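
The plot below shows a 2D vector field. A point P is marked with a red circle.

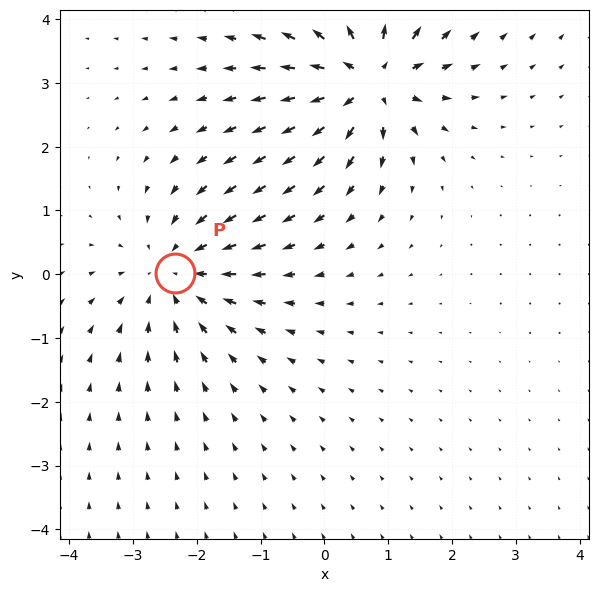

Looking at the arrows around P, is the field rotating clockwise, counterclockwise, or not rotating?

Near P at (-2.3, 0.0) the arrows show no circulation. The curl there is ≈0.

not rotating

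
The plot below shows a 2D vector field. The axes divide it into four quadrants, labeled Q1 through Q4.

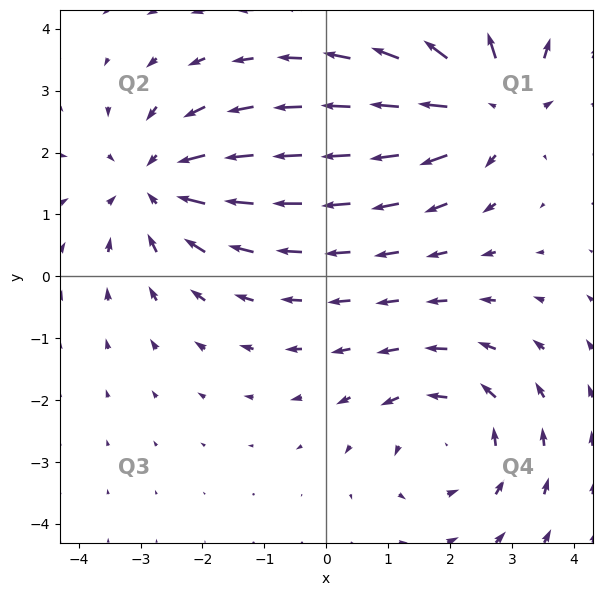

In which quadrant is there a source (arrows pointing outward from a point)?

The source sits at approximately (2.6, 2.8), which lies in quadrant Q1. The divergence there is about +5, positive as expected for a source.

Q1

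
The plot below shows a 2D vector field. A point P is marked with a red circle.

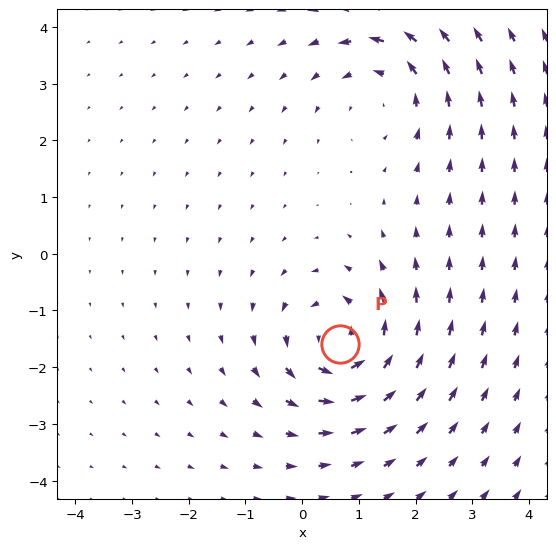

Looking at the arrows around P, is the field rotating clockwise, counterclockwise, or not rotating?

counterclockwise

Near P at (0.7, -1.6) the arrows circulate counterclockwise. The curl (z-component) there is about +6; positive curl means counterclockwise rotation.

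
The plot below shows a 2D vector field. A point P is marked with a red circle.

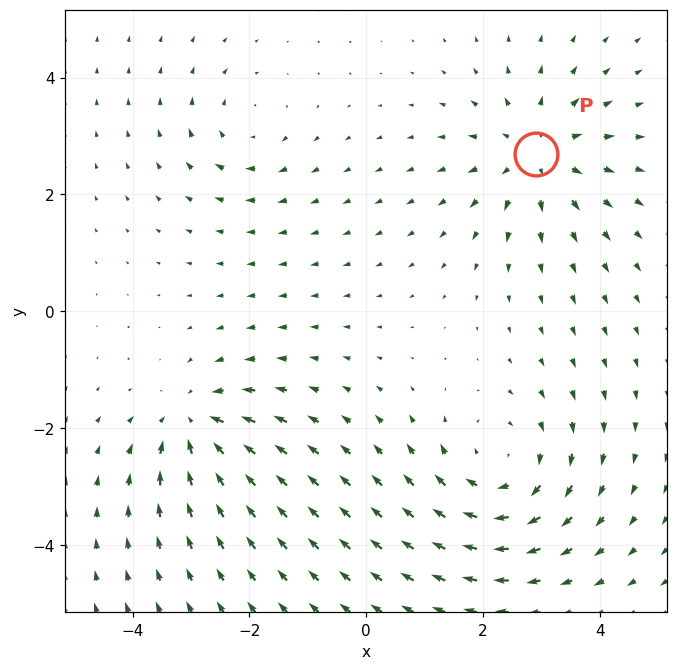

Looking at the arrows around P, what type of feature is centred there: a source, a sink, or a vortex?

source

At P (2.9, 2.7) the arrows spread outward. Divergence about +4, curl ≈0 — positive divergence with near-zero curl is a source.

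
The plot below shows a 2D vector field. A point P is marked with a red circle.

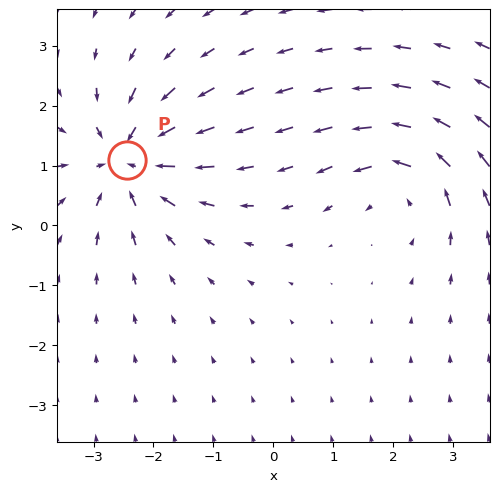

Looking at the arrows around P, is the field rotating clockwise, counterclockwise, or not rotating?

Near P at (-2.4, 1.1) the arrows show no circulation. The curl there is ≈0.

not rotating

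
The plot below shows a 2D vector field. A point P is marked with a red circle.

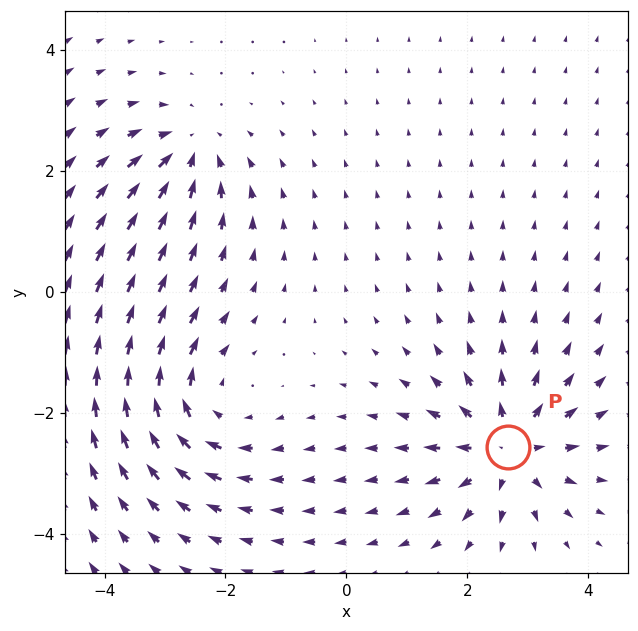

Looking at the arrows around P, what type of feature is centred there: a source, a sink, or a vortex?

source

At P (2.7, -2.6) the arrows spread outward. Divergence about +5, curl ≈0 — positive divergence with near-zero curl is a source.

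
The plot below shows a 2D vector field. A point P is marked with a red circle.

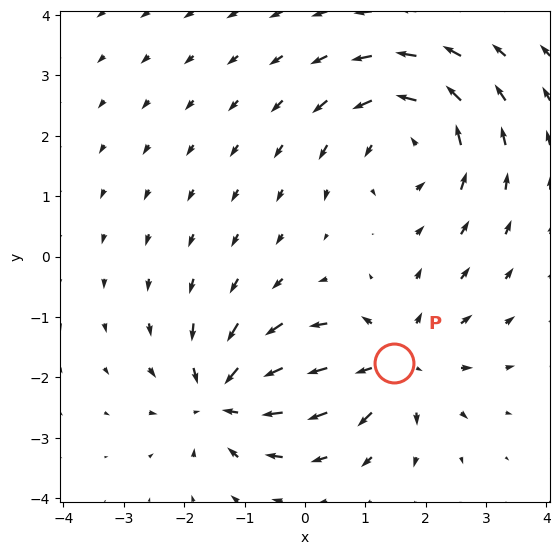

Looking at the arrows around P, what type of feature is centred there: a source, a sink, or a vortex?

At P (1.5, -1.8) the arrows spread outward. Divergence about +4, curl ≈0 — positive divergence with near-zero curl is a source.

source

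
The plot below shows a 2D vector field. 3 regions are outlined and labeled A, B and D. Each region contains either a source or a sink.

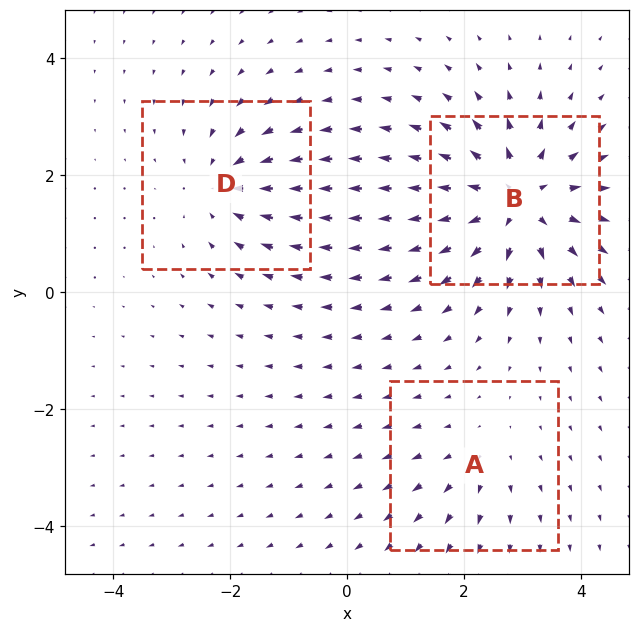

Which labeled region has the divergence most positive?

Divergence at each region's feature centre — A: about +2, B: about +5, D: about -3. Region B is most positive.

B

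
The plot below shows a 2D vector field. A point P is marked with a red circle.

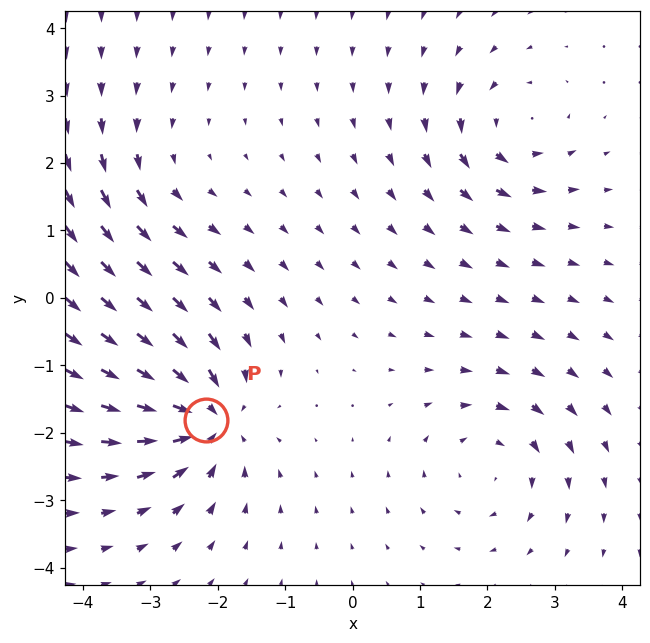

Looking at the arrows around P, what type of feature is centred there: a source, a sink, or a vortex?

sink

At P (-2.2, -1.8) the arrows converge inward. Divergence about -7, curl ≈0 — negative divergence with near-zero curl is a sink.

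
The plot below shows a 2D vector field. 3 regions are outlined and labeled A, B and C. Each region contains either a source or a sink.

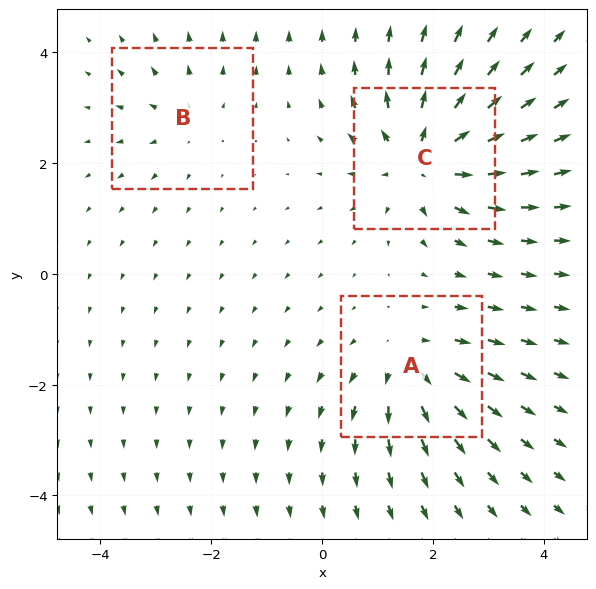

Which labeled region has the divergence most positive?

Divergence at each region's feature centre — A: about +4, B: about +2, C: about +5. Region C is most positive.

C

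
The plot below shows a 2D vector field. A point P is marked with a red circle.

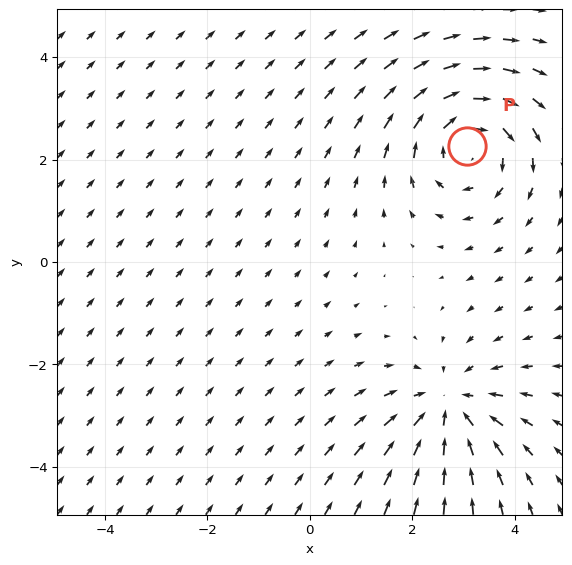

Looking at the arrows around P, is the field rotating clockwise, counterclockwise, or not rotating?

clockwise

Near P at (3.1, 2.3) the arrows circulate clockwise. The curl (z-component) there is about -4; negative curl means clockwise rotation.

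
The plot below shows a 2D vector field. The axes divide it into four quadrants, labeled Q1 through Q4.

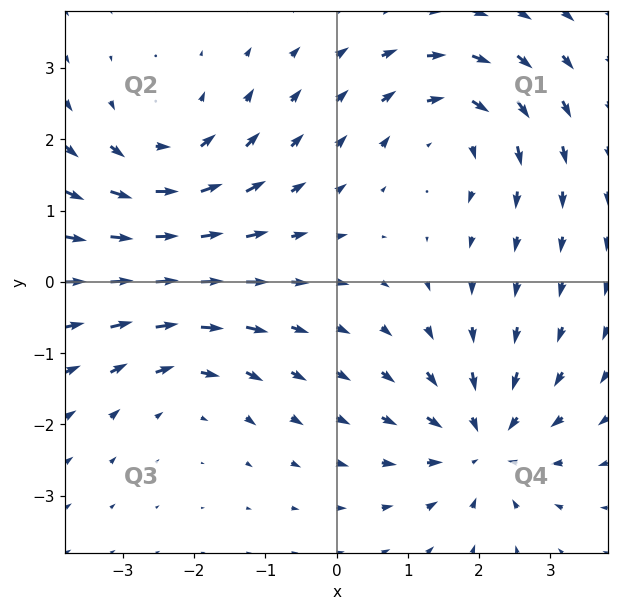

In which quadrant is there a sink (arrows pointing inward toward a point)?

The sink sits at approximately (2.1, -2.3), which lies in quadrant Q4. The divergence there is about -5, negative as expected for a sink.

Q4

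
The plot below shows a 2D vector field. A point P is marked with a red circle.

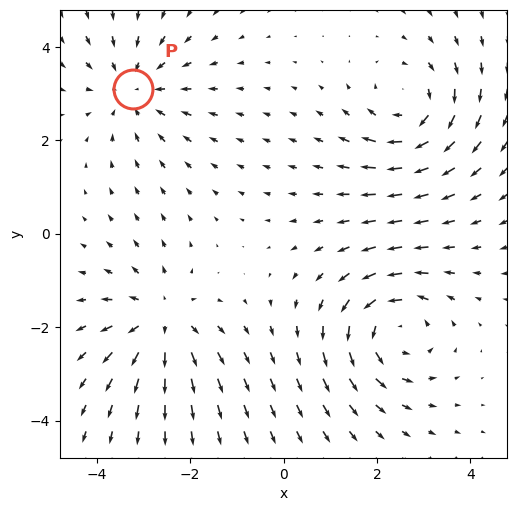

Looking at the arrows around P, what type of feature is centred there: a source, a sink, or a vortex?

sink

At P (-3.2, 3.1) the arrows converge inward. Divergence about -3, curl ≈0 — negative divergence with near-zero curl is a sink.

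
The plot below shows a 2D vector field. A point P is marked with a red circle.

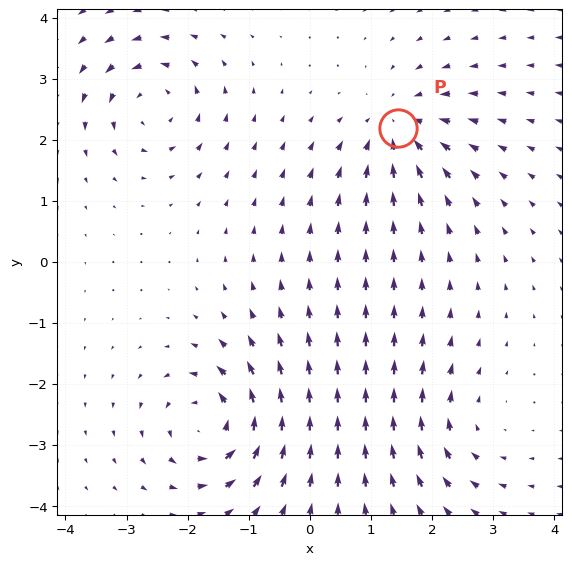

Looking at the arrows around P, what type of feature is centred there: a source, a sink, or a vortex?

sink

At P (1.4, 2.2) the arrows converge inward. Divergence about -4, curl ≈0 — negative divergence with near-zero curl is a sink.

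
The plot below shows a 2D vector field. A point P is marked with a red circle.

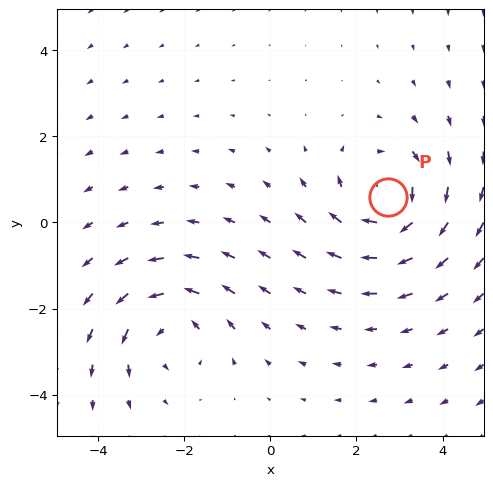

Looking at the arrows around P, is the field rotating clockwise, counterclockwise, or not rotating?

Near P at (2.7, 0.6) the arrows circulate clockwise. The curl (z-component) there is about -5; negative curl means clockwise rotation.

clockwise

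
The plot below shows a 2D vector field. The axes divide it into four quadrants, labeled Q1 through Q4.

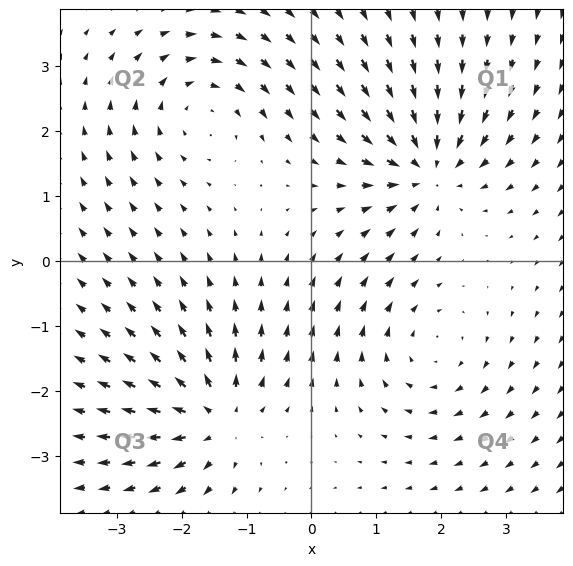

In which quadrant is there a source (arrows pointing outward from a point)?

Q3

The source sits at approximately (-1.5, -2.4), which lies in quadrant Q3. The divergence there is about +6, positive as expected for a source.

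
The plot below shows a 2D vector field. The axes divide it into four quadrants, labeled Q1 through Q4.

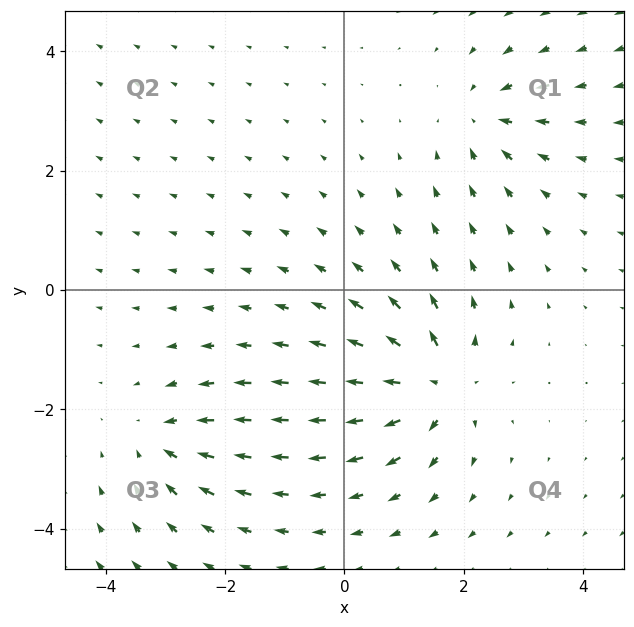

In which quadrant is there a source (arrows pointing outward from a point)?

The source sits at approximately (1.5, -1.6), which lies in quadrant Q4. The divergence there is about +6, positive as expected for a source.

Q4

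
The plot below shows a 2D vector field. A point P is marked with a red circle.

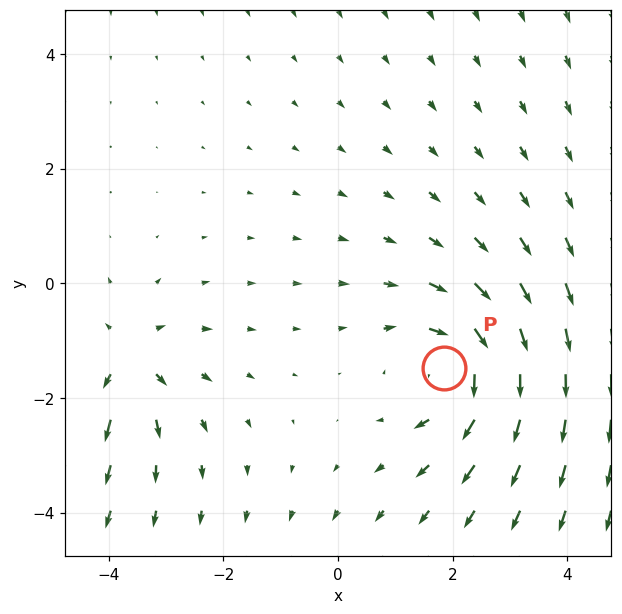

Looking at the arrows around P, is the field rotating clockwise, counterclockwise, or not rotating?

Near P at (1.8, -1.5) the arrows circulate clockwise. The curl (z-component) there is about -3; negative curl means clockwise rotation.

clockwise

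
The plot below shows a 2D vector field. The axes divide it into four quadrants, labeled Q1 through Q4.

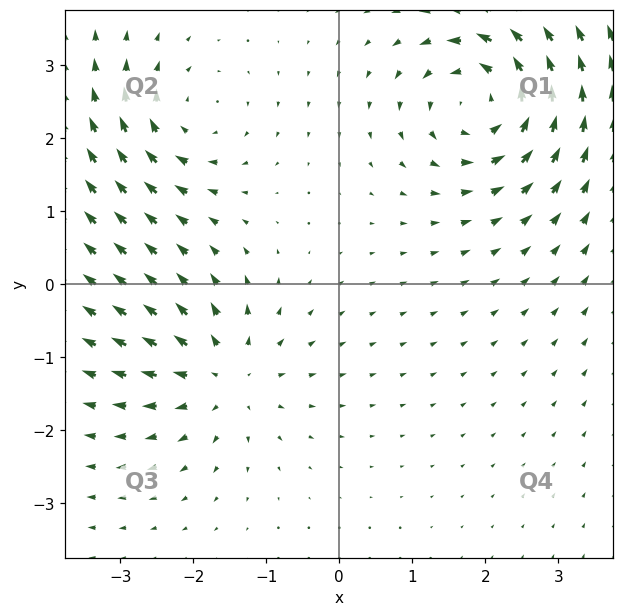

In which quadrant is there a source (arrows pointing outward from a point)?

The source sits at approximately (-1.6, -1.3), which lies in quadrant Q3. The divergence there is about +4, positive as expected for a source.

Q3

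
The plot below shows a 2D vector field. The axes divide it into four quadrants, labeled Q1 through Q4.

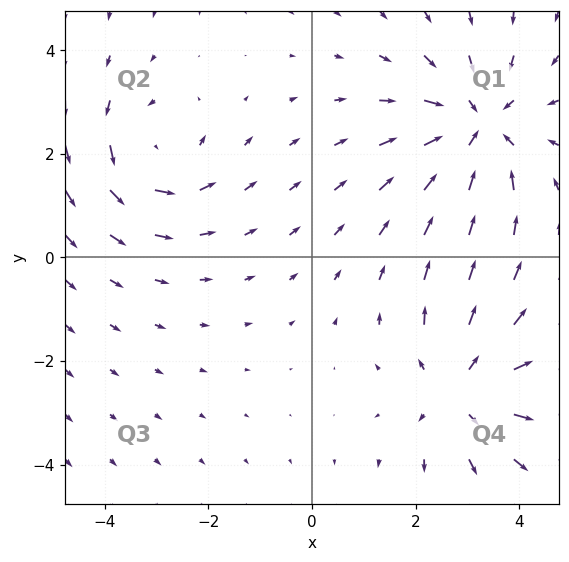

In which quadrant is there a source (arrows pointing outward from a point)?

The source sits at approximately (2.9, -2.6), which lies in quadrant Q4. The divergence there is about +4, positive as expected for a source.

Q4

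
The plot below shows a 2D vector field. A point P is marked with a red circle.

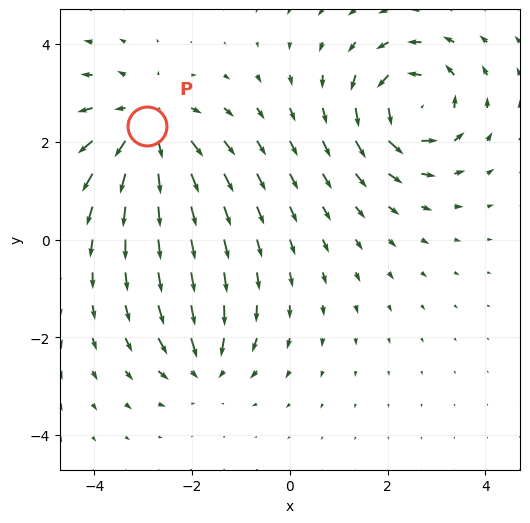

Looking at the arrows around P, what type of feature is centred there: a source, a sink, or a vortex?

At P (-2.9, 2.3) the arrows spread outward. Divergence about +4, curl ≈0 — positive divergence with near-zero curl is a source.

source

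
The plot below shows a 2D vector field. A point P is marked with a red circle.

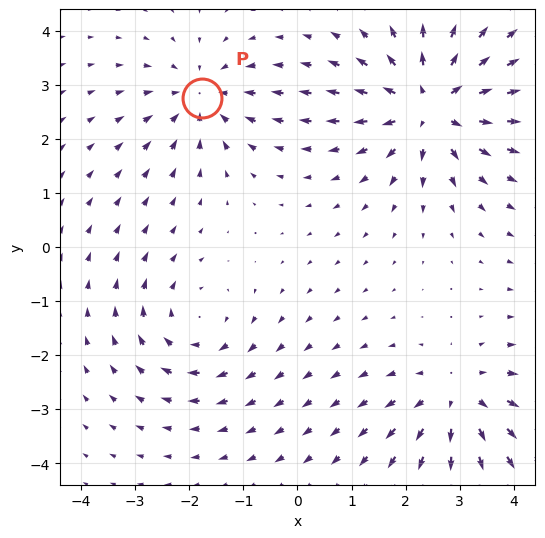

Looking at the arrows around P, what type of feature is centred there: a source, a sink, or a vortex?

sink

At P (-1.8, 2.8) the arrows converge inward. Divergence about -3, curl ≈0 — negative divergence with near-zero curl is a sink.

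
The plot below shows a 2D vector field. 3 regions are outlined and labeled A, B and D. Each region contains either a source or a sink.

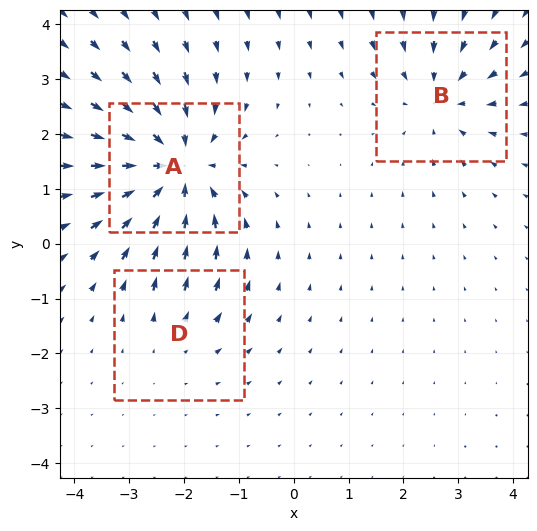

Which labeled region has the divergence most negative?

A

Divergence at each region's feature centre — A: about -5, B: about -3, D: about +2. Region A is most negative.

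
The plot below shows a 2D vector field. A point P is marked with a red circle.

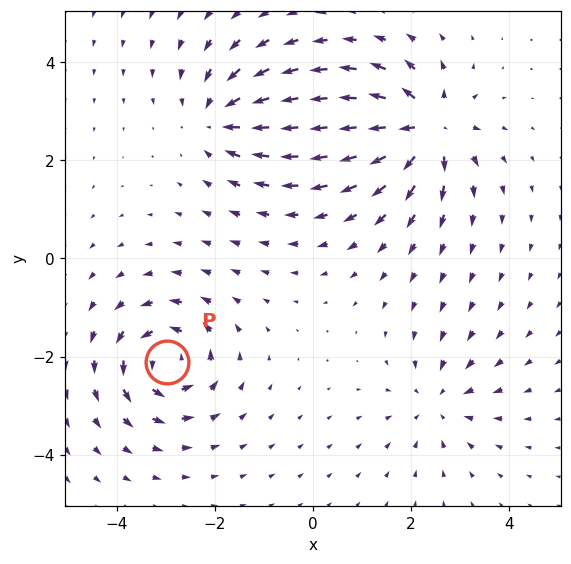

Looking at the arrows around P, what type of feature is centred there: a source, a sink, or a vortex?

At P (-3.0, -2.1) the arrows circulate counterclockwise. Divergence ≈0, curl about +6 — near-zero divergence with nonzero curl is a vortex.

vortex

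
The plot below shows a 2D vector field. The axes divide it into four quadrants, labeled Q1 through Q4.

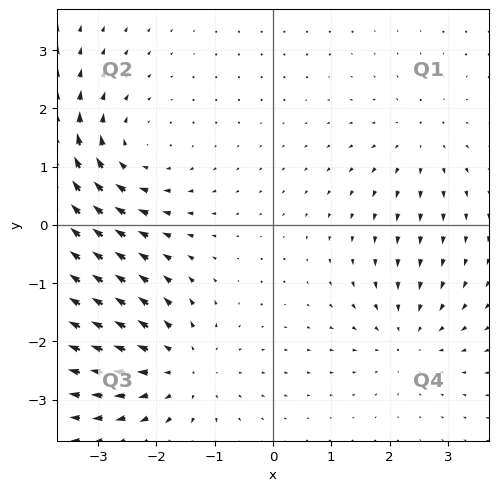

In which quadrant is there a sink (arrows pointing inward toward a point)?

The sink sits at approximately (2.3, -1.9), which lies in quadrant Q4. The divergence there is about -3, negative as expected for a sink.

Q4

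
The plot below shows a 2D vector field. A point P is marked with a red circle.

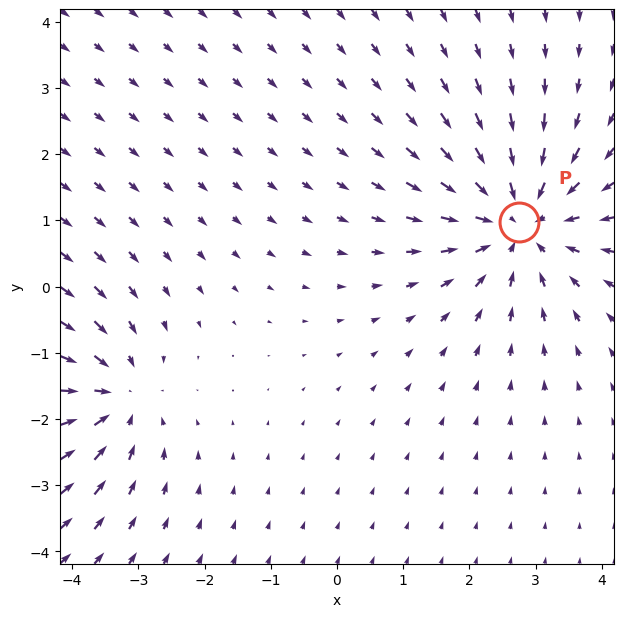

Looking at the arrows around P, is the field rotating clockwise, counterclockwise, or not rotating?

Near P at (2.8, 1.0) the arrows show no circulation. The curl there is ≈0.

not rotating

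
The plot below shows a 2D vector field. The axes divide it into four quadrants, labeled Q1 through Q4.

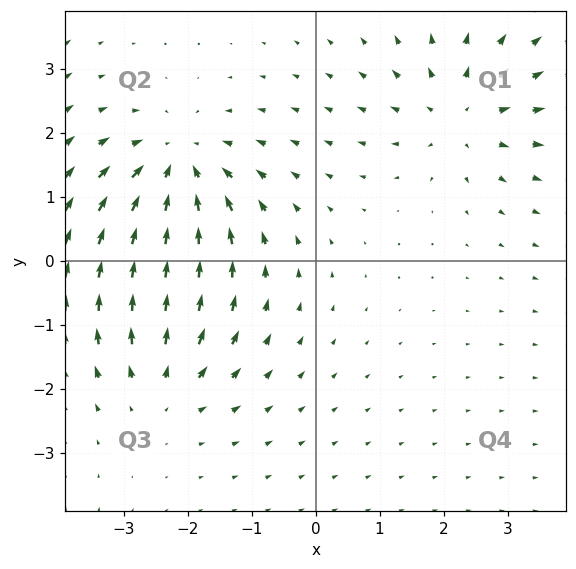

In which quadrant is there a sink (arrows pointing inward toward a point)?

Q2

The sink sits at approximately (-2.1, 1.5), which lies in quadrant Q2. The divergence there is about -5, negative as expected for a sink.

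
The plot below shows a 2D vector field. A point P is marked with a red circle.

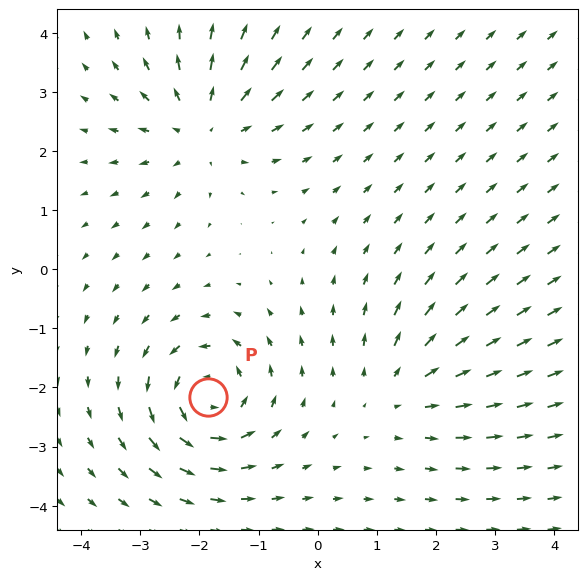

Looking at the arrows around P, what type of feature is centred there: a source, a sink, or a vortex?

At P (-1.9, -2.2) the arrows circulate counterclockwise. Divergence ≈0, curl about +6 — near-zero divergence with nonzero curl is a vortex.

vortex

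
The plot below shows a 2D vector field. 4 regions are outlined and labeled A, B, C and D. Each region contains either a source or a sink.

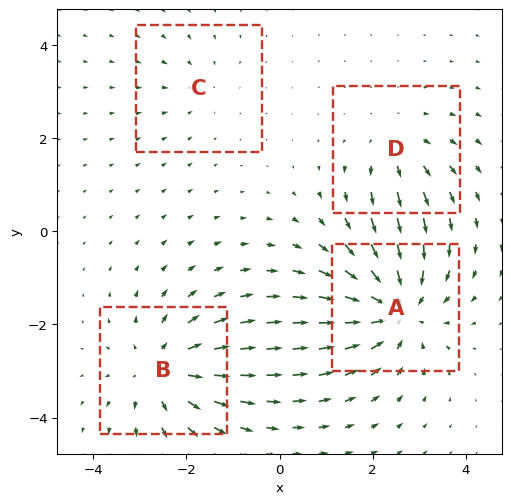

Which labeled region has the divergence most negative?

Divergence at each region's feature centre — A: about -6, B: about +5, C: about -2, D: about +3. Region A is most negative.

A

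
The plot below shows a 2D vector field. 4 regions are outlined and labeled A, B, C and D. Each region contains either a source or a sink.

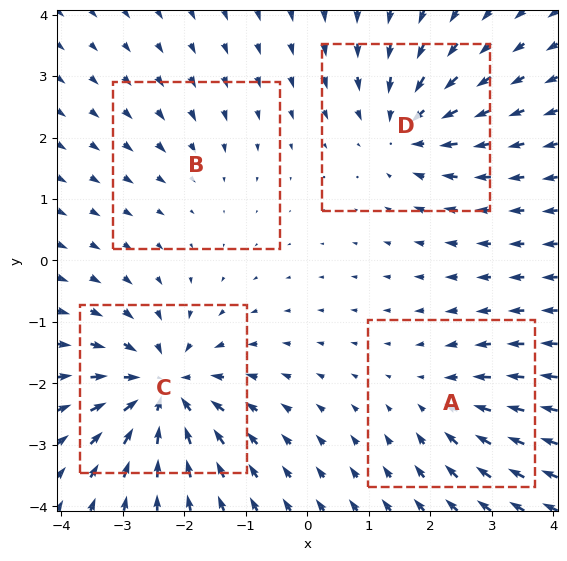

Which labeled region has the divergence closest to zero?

Divergence at each region's feature centre — A: about -4, B: about -2, C: about -8, D: about -6. Region B is closest to zero.

B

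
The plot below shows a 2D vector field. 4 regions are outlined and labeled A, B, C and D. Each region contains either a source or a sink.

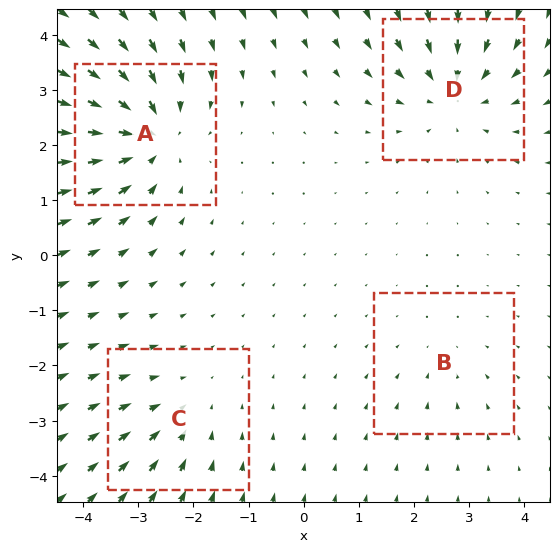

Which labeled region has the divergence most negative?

A

Divergence at each region's feature centre — A: about -6, B: about -2, C: about -3, D: about -5. Region A is most negative.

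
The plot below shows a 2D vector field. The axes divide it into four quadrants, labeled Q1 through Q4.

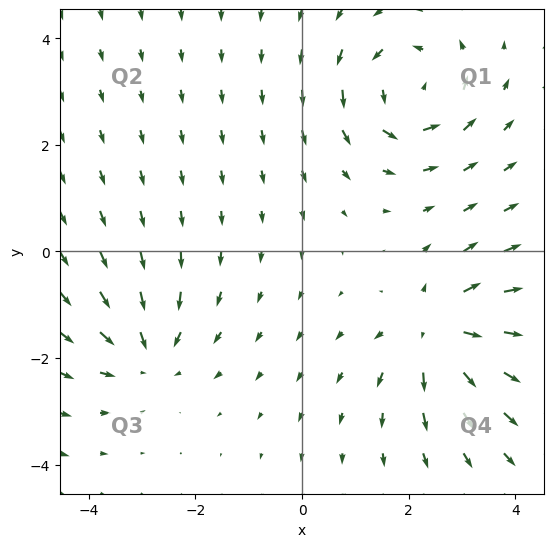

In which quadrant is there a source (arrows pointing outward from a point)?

Q4

The source sits at approximately (2.6, -1.5), which lies in quadrant Q4. The divergence there is about +5, positive as expected for a source.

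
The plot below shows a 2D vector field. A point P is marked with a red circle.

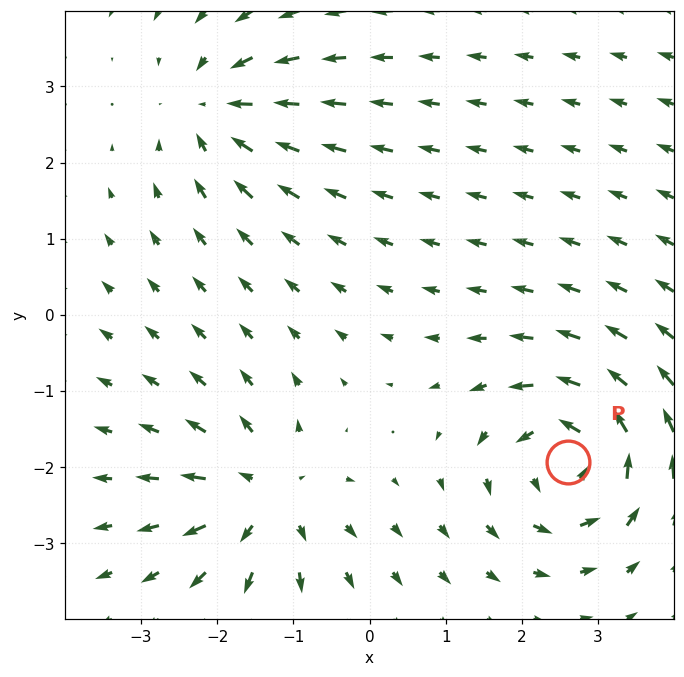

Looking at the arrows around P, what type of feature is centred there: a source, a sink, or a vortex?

At P (2.6, -1.9) the arrows circulate counterclockwise. Divergence ≈0, curl about +6 — near-zero divergence with nonzero curl is a vortex.

vortex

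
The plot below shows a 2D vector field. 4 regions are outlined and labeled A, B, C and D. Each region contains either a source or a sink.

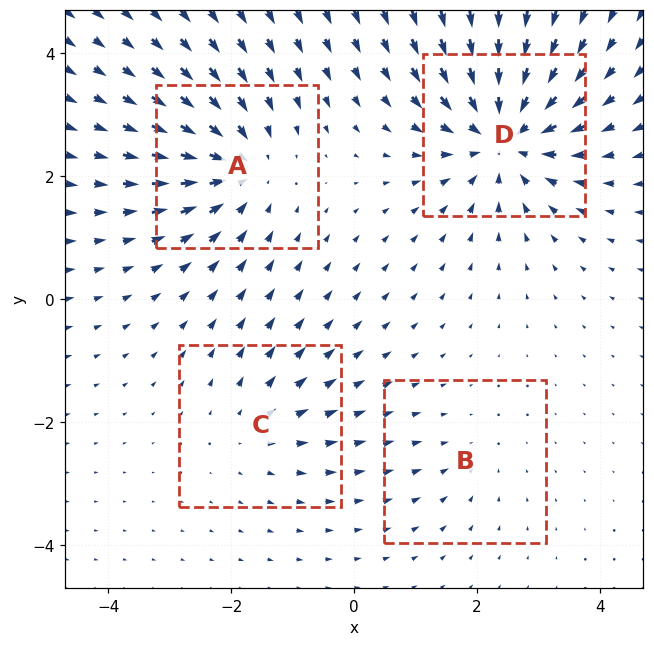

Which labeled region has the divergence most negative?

Divergence at each region's feature centre — A: about -5, B: about -2, C: about +3, D: about -7. Region D is most negative.

D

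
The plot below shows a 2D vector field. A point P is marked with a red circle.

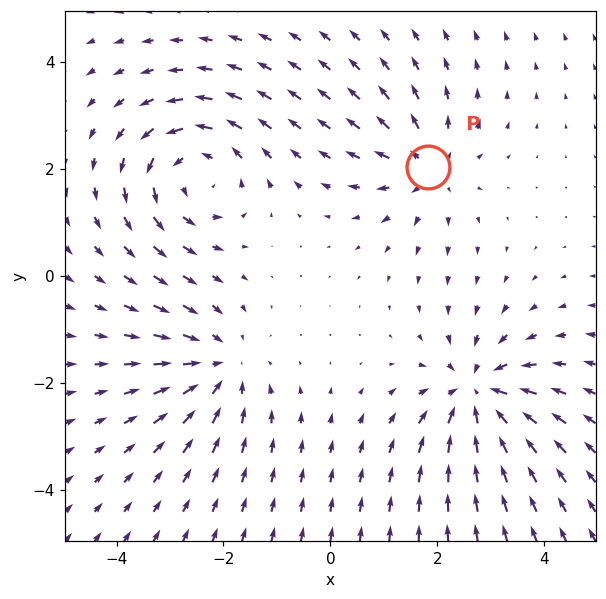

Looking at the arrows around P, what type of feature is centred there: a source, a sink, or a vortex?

At P (1.8, 2.0) the arrows spread outward. Divergence about +4, curl ≈0 — positive divergence with near-zero curl is a source.

source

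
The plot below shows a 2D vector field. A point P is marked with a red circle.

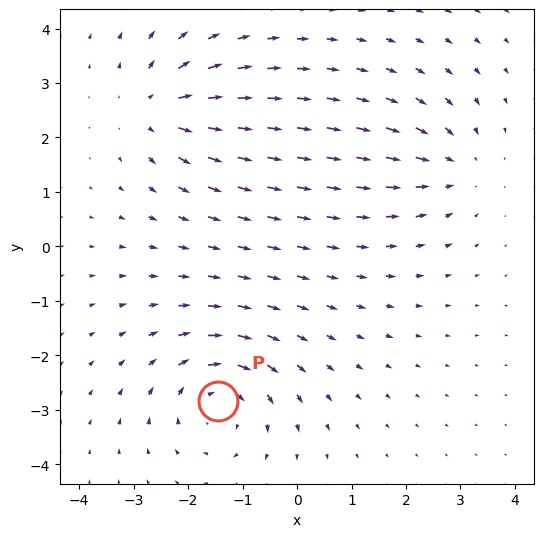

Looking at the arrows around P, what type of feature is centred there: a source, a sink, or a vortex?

vortex

At P (-1.4, -2.8) the arrows circulate clockwise. Divergence ≈0, curl about -4 — near-zero divergence with nonzero curl is a vortex.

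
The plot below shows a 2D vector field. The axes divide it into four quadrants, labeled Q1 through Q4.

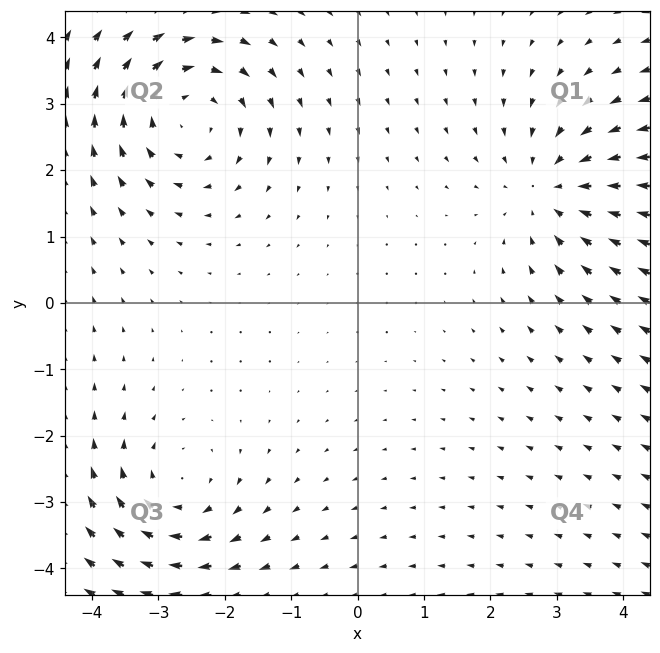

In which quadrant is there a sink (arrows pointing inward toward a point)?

Q1

The sink sits at approximately (2.9, 1.7), which lies in quadrant Q1. The divergence there is about -4, negative as expected for a sink.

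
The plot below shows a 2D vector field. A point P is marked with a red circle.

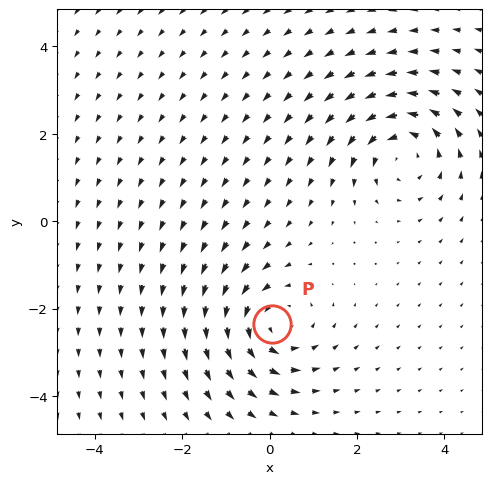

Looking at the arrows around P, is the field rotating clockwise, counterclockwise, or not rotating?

Near P at (0.1, -2.4) the arrows circulate counterclockwise. The curl (z-component) there is about +3; positive curl means counterclockwise rotation.

counterclockwise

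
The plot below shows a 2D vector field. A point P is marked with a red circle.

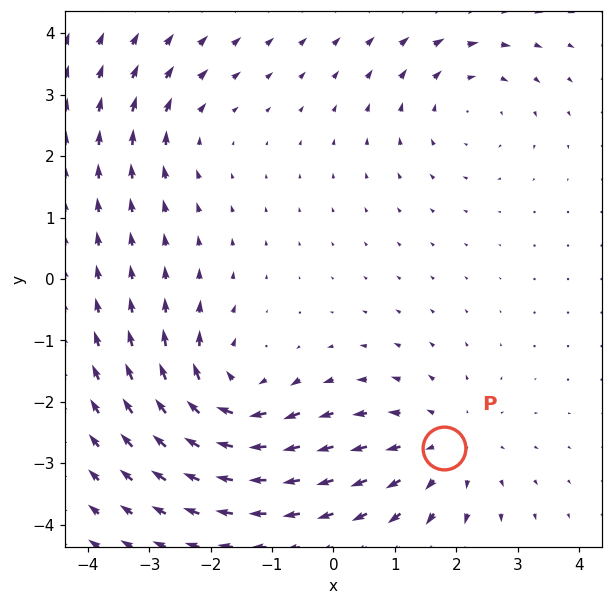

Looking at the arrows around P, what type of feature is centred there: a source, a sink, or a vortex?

At P (1.8, -2.7) the arrows spread outward. Divergence about +4, curl ≈0 — positive divergence with near-zero curl is a source.

source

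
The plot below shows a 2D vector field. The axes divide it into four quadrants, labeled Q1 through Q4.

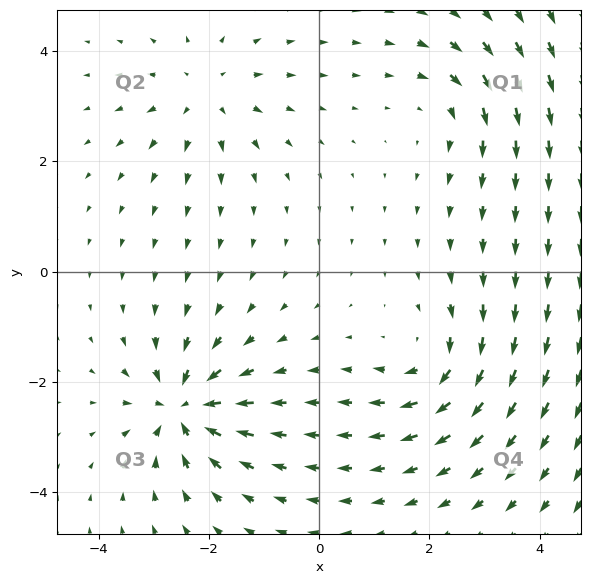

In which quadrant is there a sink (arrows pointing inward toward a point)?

The sink sits at approximately (-2.5, -2.5), which lies in quadrant Q3. The divergence there is about -7, negative as expected for a sink.

Q3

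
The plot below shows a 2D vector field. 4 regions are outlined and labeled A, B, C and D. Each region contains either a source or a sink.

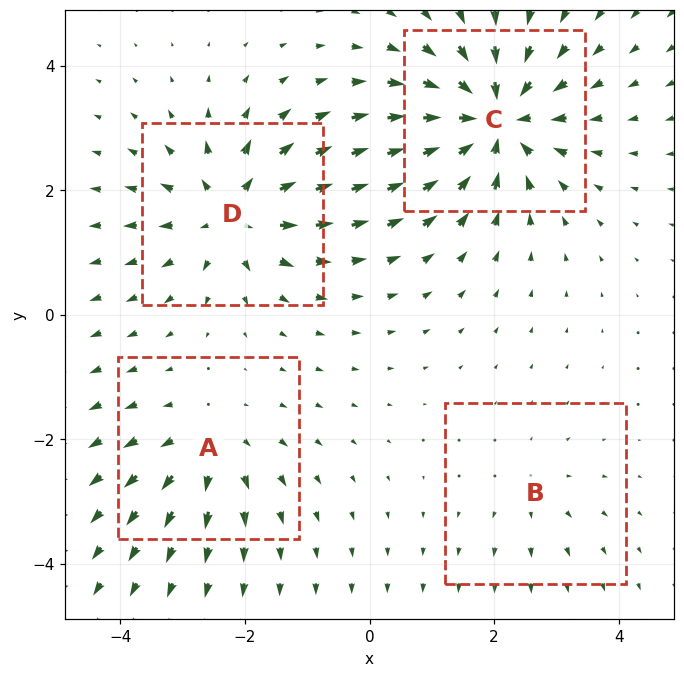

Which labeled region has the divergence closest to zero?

B

Divergence at each region's feature centre — A: about +4, B: about +2, C: about -7, D: about +6. Region B is closest to zero.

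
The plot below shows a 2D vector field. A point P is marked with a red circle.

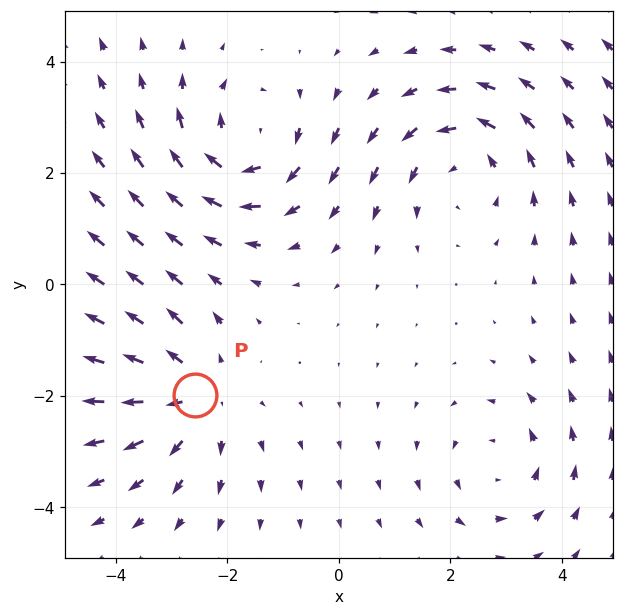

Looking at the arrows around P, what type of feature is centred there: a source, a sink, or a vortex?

At P (-2.6, -2.0) the arrows spread outward. Divergence about +4, curl ≈0 — positive divergence with near-zero curl is a source.

source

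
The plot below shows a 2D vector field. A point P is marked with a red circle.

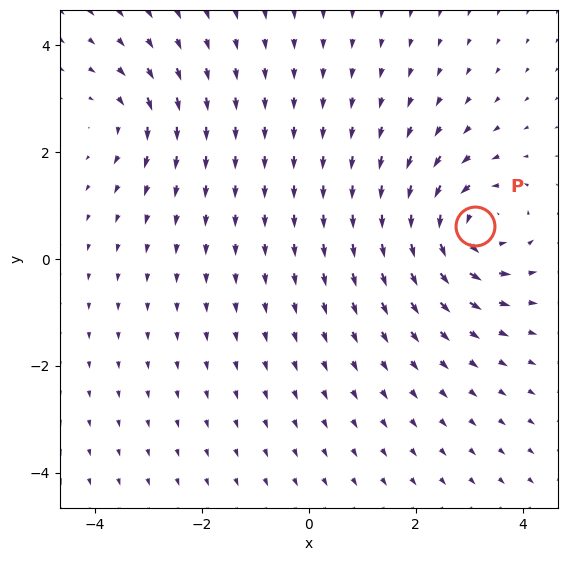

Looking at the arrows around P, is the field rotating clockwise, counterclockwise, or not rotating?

Near P at (3.1, 0.6) the arrows circulate counterclockwise. The curl (z-component) there is about +6; positive curl means counterclockwise rotation.

counterclockwise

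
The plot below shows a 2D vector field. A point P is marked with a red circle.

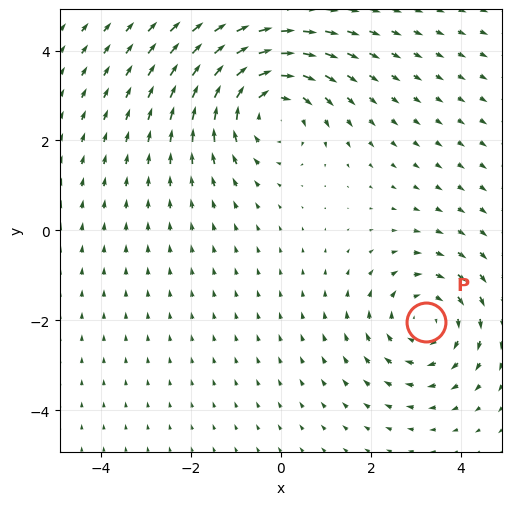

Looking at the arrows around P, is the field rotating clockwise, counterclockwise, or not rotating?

Near P at (3.2, -2.0) the arrows circulate clockwise. The curl (z-component) there is about -3; negative curl means clockwise rotation.

clockwise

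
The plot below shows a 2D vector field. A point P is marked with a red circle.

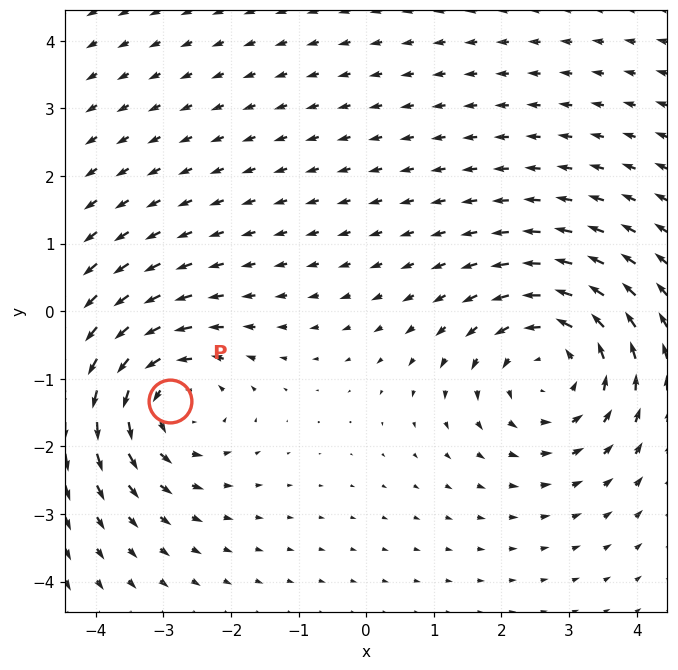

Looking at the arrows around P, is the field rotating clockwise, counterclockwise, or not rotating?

counterclockwise

Near P at (-2.9, -1.3) the arrows circulate counterclockwise. The curl (z-component) there is about +4; positive curl means counterclockwise rotation.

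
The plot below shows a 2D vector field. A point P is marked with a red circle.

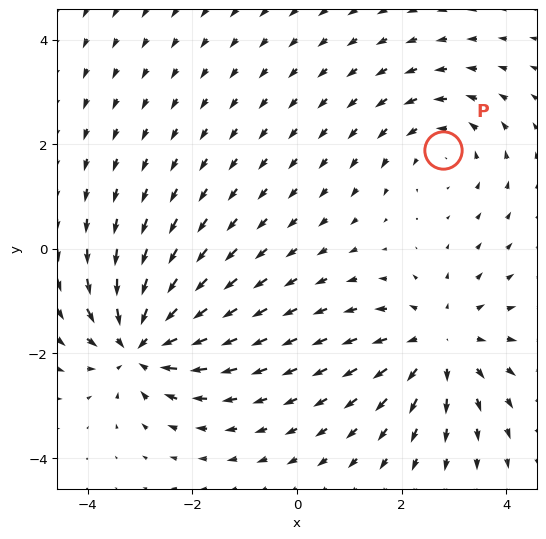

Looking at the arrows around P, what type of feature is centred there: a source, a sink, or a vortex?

At P (2.8, 1.9) the arrows circulate counterclockwise. Divergence ≈0, curl about +3 — near-zero divergence with nonzero curl is a vortex.

vortex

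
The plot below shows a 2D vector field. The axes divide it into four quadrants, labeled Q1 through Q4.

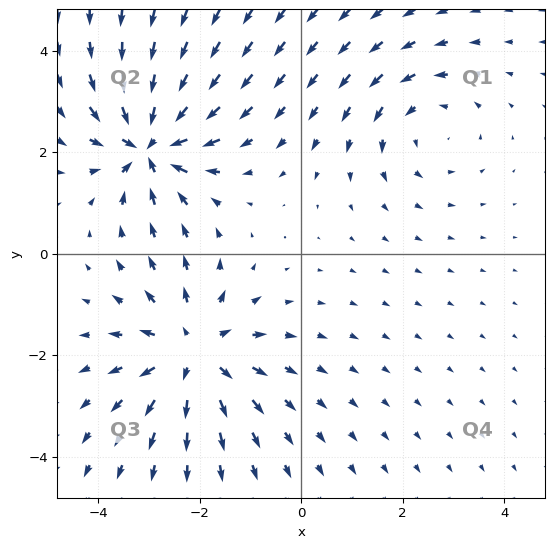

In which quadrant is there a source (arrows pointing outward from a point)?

The source sits at approximately (-2.1, -1.9), which lies in quadrant Q3. The divergence there is about +5, positive as expected for a source.

Q3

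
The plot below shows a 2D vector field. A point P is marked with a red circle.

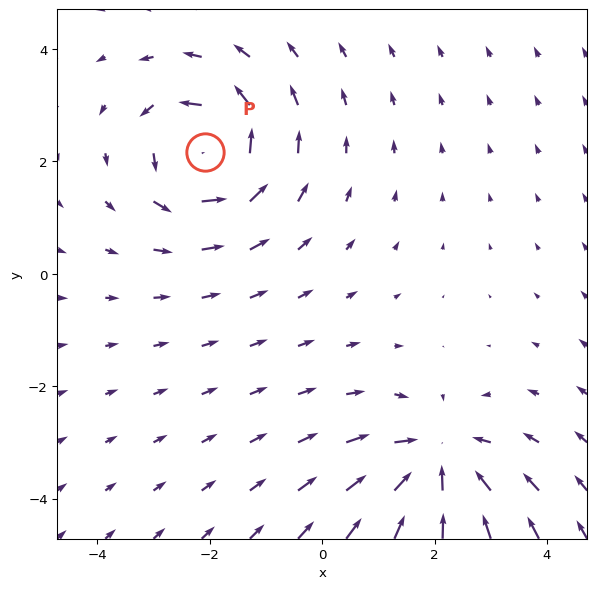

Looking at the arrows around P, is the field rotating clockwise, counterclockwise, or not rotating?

counterclockwise

Near P at (-2.1, 2.2) the arrows circulate counterclockwise. The curl (z-component) there is about +4; positive curl means counterclockwise rotation.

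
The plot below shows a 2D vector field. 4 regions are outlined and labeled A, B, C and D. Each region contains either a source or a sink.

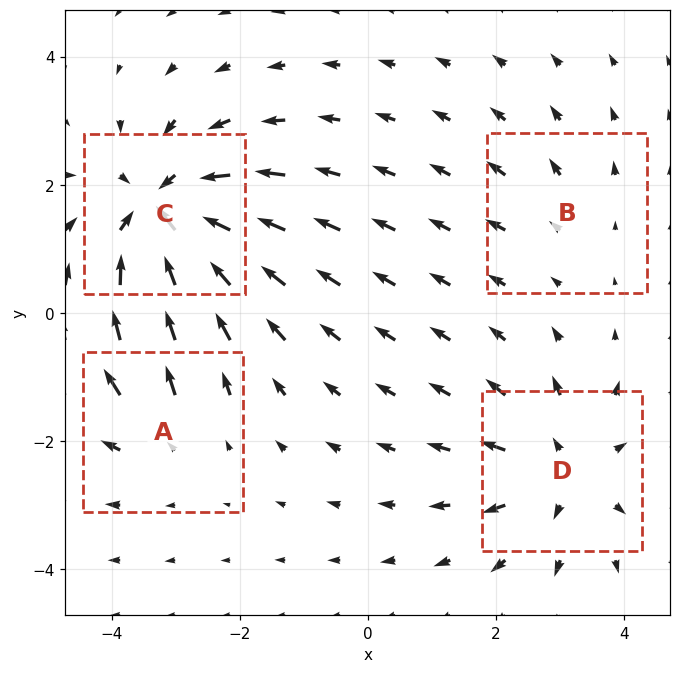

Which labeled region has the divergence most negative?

Divergence at each region's feature centre — A: about +3, B: about +2, C: about -7, D: about +5. Region C is most negative.

C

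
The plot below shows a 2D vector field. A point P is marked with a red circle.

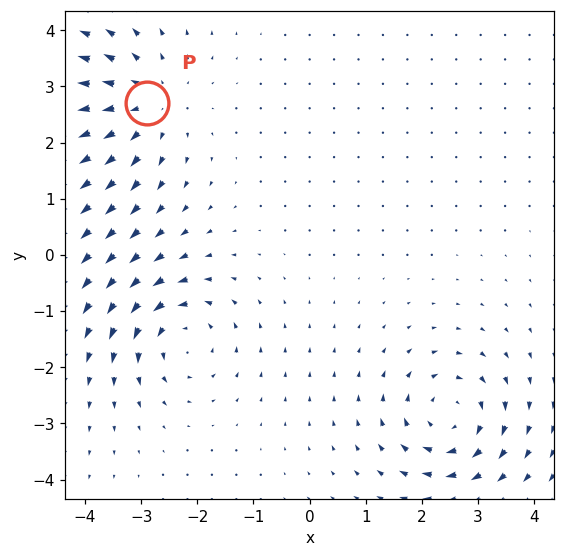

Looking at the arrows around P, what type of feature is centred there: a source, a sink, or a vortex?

source

At P (-2.9, 2.7) the arrows spread outward. Divergence about +4, curl ≈0 — positive divergence with near-zero curl is a source.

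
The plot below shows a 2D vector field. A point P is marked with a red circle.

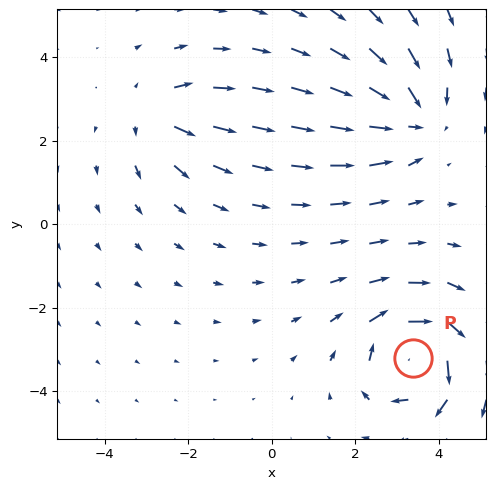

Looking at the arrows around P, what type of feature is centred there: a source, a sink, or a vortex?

At P (3.4, -3.2) the arrows circulate clockwise. Divergence ≈0, curl about -7 — near-zero divergence with nonzero curl is a vortex.

vortex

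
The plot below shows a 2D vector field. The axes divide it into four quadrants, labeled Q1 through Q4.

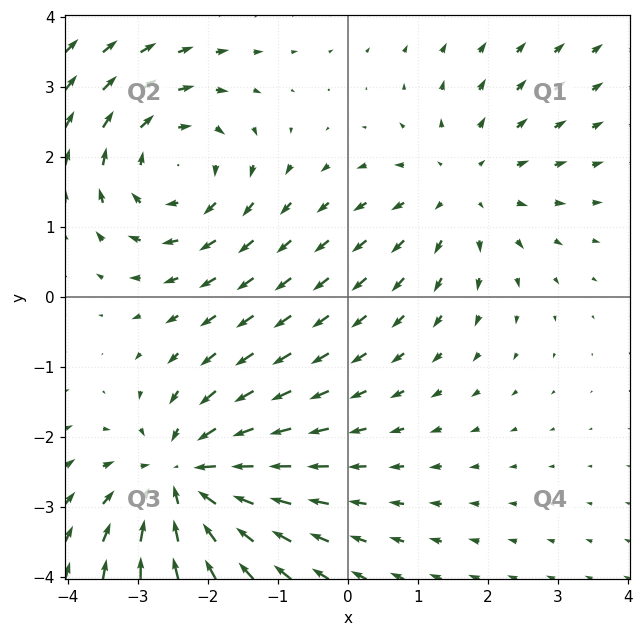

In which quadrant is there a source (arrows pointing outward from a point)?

Q1

The source sits at approximately (1.6, 1.5), which lies in quadrant Q1. The divergence there is about +3, positive as expected for a source.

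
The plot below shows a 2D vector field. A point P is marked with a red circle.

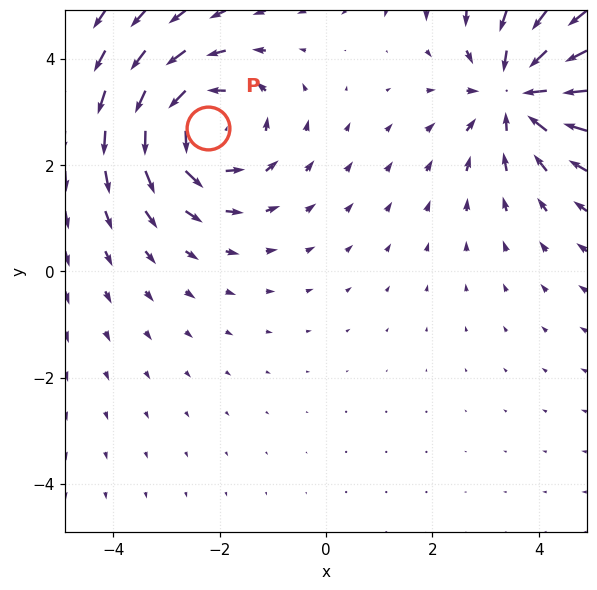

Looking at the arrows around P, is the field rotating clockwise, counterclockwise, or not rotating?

counterclockwise

Near P at (-2.2, 2.7) the arrows circulate counterclockwise. The curl (z-component) there is about +3; positive curl means counterclockwise rotation.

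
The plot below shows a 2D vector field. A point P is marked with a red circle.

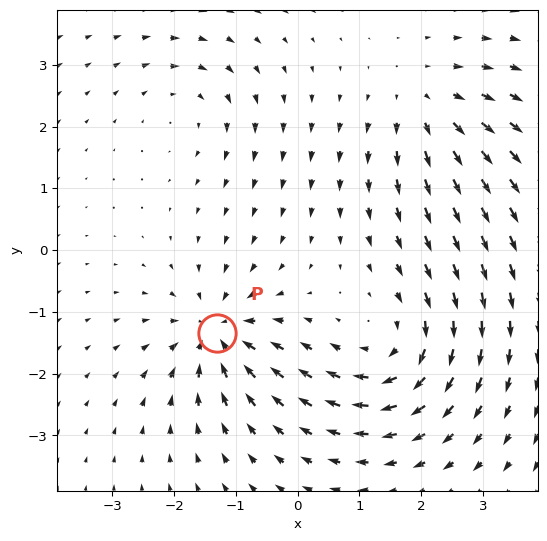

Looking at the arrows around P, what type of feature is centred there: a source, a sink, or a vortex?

sink

At P (-1.3, -1.3) the arrows converge inward. Divergence about -6, curl ≈0 — negative divergence with near-zero curl is a sink.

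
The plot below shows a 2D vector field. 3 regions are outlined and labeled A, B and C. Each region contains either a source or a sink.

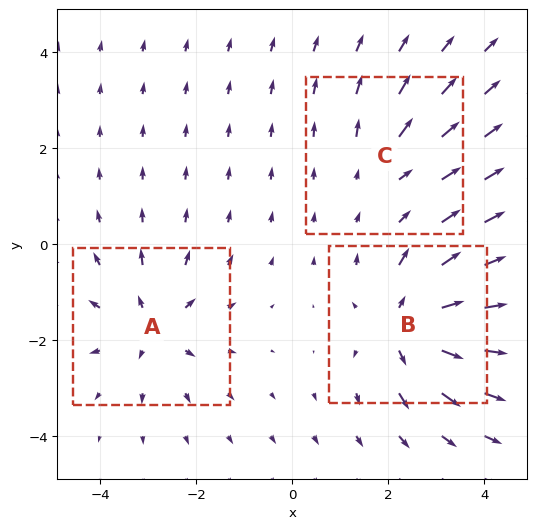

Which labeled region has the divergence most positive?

Divergence at each region's feature centre — A: about +4, B: about +5, C: about +2. Region B is most positive.

B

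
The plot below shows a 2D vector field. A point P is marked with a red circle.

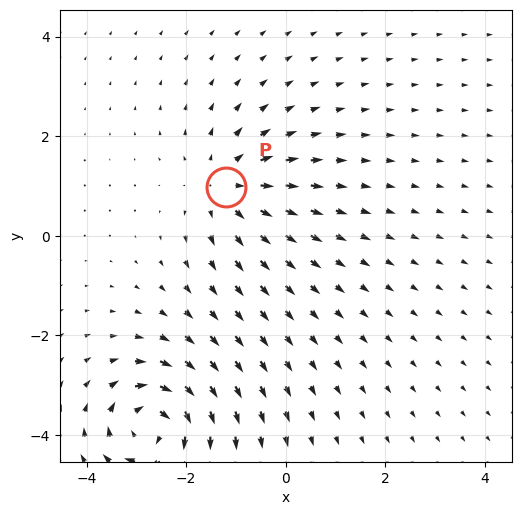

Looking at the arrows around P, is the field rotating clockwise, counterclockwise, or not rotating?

Near P at (-1.2, 1.0) the arrows show no circulation. The curl there is ≈0.

not rotating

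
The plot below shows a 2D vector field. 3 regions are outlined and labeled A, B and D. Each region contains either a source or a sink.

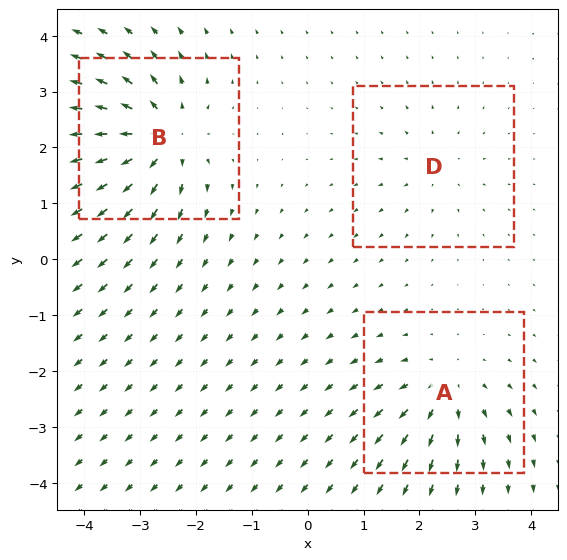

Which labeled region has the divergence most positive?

Divergence at each region's feature centre — A: about +4, B: about +6, D: about +2. Region B is most positive.

B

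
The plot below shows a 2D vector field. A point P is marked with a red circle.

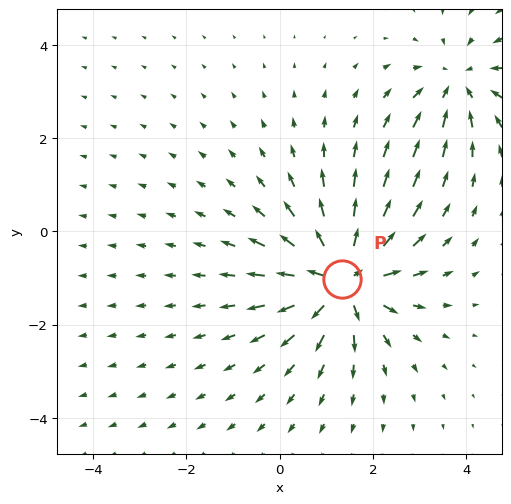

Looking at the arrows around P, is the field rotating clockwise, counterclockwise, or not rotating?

not rotating

Near P at (1.3, -1.0) the arrows show no circulation. The curl there is ≈0.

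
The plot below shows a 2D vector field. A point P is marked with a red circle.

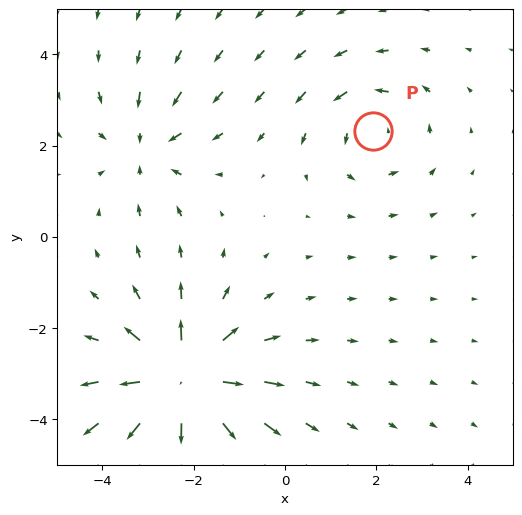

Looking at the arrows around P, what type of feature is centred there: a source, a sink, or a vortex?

vortex

At P (1.9, 2.3) the arrows circulate counterclockwise. Divergence ≈0, curl about +3 — near-zero divergence with nonzero curl is a vortex.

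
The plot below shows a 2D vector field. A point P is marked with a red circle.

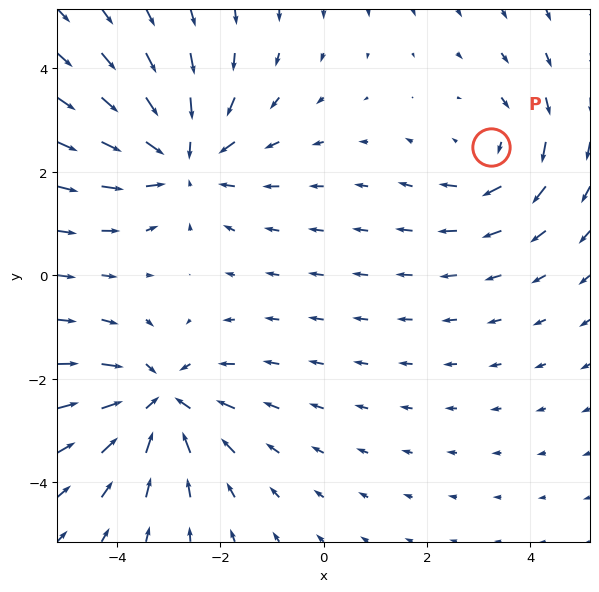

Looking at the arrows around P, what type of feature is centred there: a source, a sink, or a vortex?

At P (3.2, 2.5) the arrows circulate clockwise. Divergence ≈0, curl about -3 — near-zero divergence with nonzero curl is a vortex.

vortex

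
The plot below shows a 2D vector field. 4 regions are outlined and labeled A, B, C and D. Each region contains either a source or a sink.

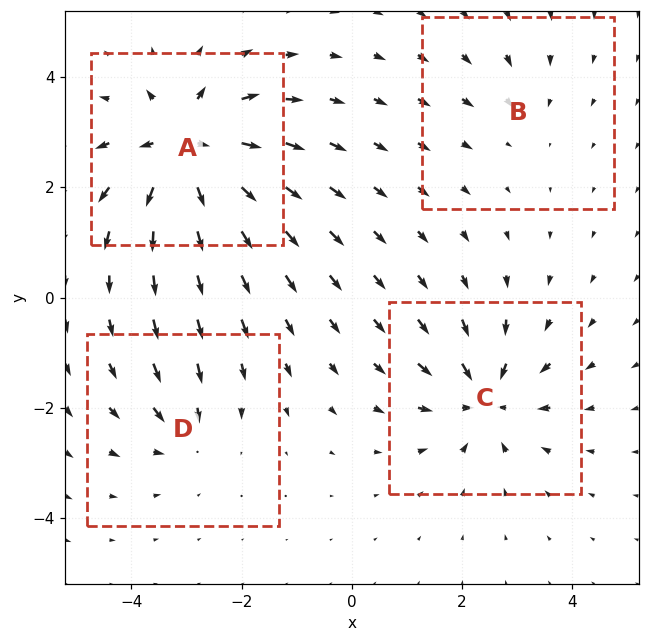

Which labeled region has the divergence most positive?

Divergence at each region's feature centre — A: about +8, B: about -2, C: about -6, D: about -4. Region A is most positive.

A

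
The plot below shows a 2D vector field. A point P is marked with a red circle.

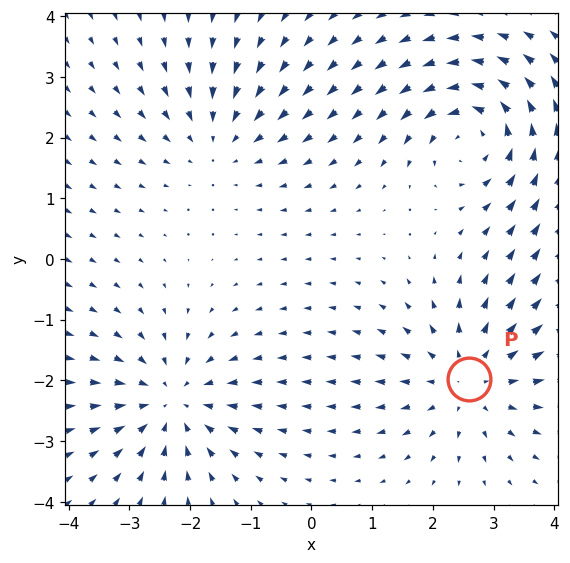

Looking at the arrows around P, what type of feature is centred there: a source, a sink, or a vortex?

source

At P (2.6, -2.0) the arrows spread outward. Divergence about +4, curl ≈0 — positive divergence with near-zero curl is a source.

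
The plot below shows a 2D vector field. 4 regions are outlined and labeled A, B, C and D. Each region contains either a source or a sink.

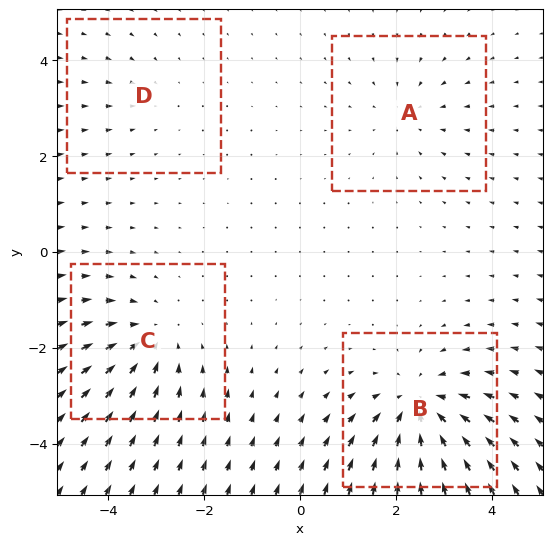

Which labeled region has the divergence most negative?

Divergence at each region's feature centre — A: about -3, B: about -6, C: about -4, D: about -2. Region B is most negative.

B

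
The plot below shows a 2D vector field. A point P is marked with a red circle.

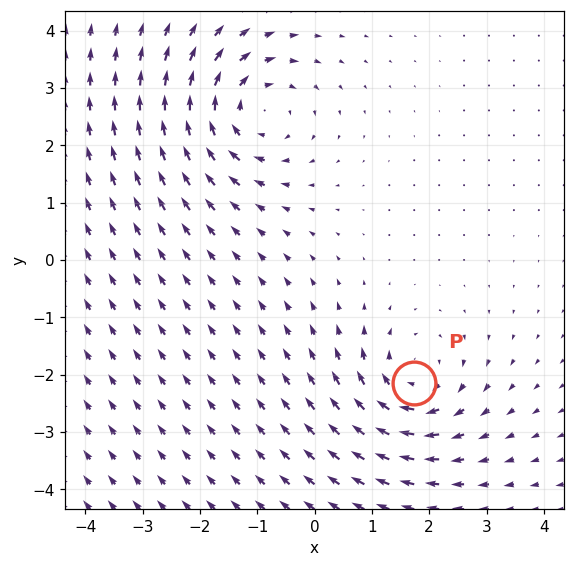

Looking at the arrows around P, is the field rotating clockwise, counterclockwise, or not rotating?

Near P at (1.7, -2.1) the arrows circulate clockwise. The curl (z-component) there is about -4; negative curl means clockwise rotation.

clockwise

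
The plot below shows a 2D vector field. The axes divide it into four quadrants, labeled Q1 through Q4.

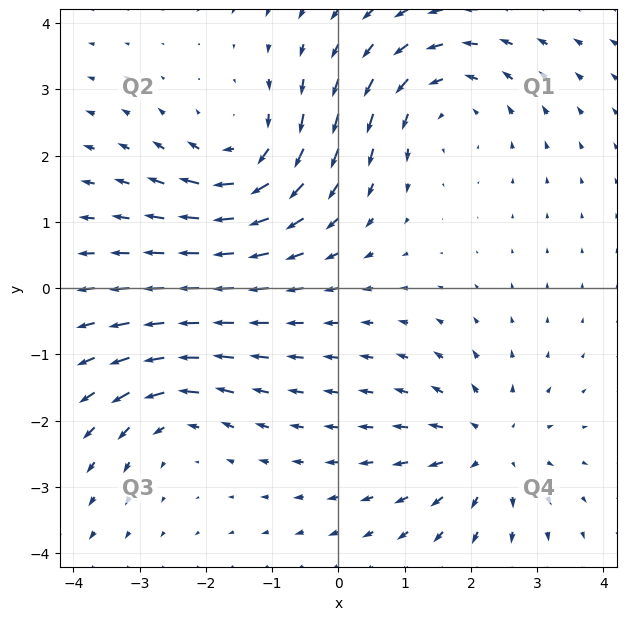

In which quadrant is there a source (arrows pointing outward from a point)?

The source sits at approximately (2.3, -2.4), which lies in quadrant Q4. The divergence there is about +4, positive as expected for a source.

Q4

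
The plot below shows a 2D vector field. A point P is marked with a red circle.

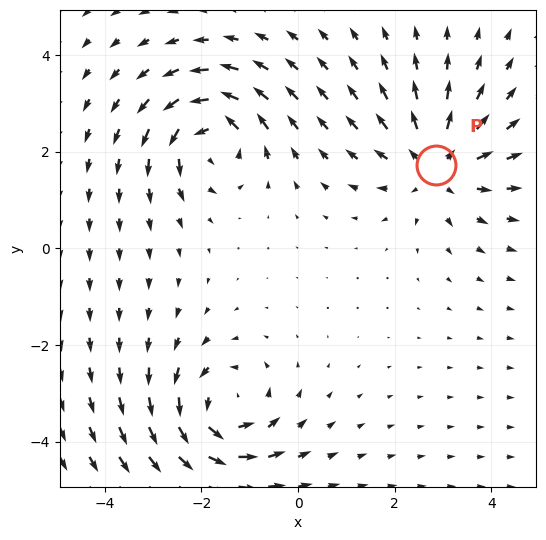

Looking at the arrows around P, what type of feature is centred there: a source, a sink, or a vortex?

At P (2.9, 1.7) the arrows spread outward. Divergence about +4, curl ≈0 — positive divergence with near-zero curl is a source.

source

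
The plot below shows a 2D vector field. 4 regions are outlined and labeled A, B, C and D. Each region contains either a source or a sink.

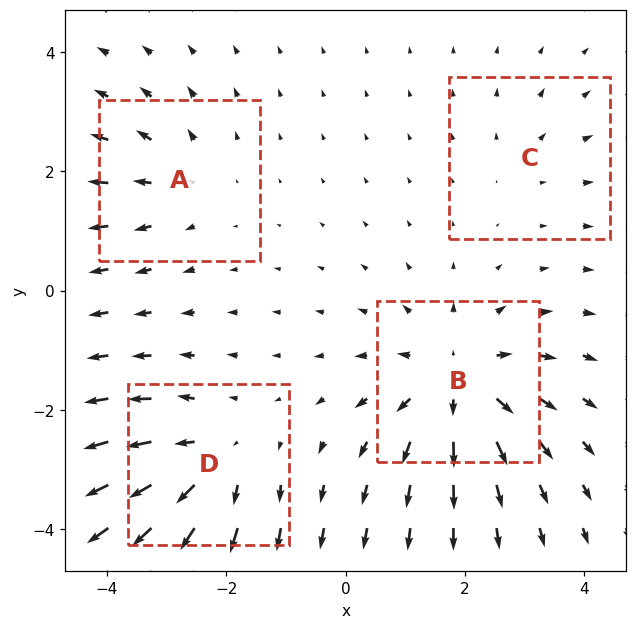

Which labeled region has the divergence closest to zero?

C

Divergence at each region's feature centre — A: about +3, B: about +6, C: about +2, D: about +5. Region C is closest to zero.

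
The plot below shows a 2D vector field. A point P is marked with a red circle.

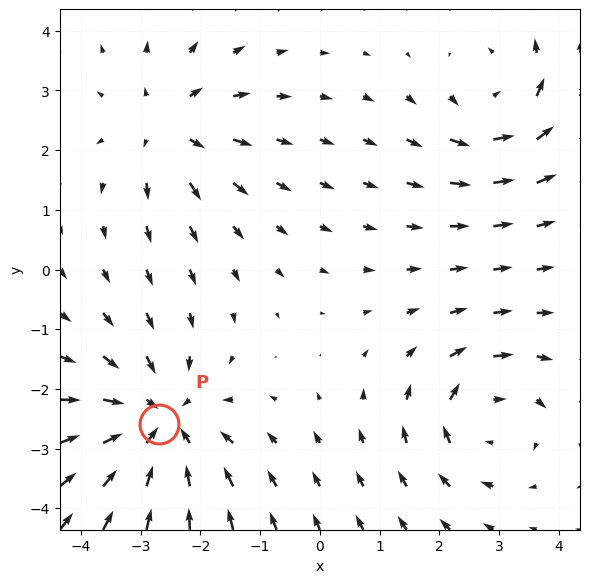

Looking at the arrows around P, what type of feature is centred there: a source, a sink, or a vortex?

At P (-2.7, -2.6) the arrows converge inward. Divergence about -4, curl ≈0 — negative divergence with near-zero curl is a sink.

sink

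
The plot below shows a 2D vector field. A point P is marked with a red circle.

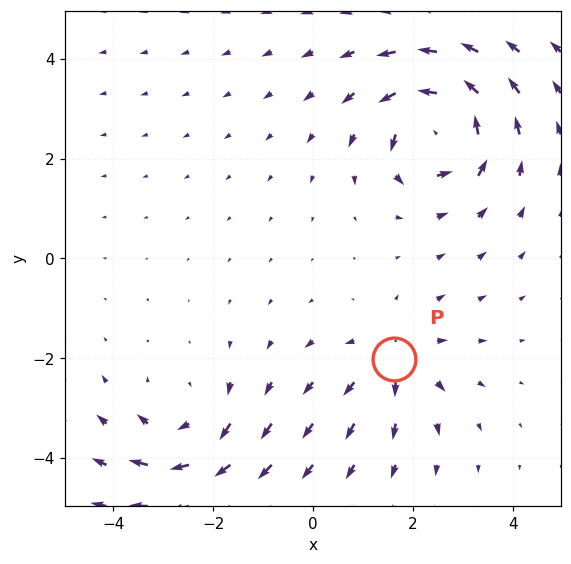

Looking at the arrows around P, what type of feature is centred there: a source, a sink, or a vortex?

source

At P (1.6, -2.0) the arrows spread outward. Divergence about +3, curl ≈0 — positive divergence with near-zero curl is a source.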